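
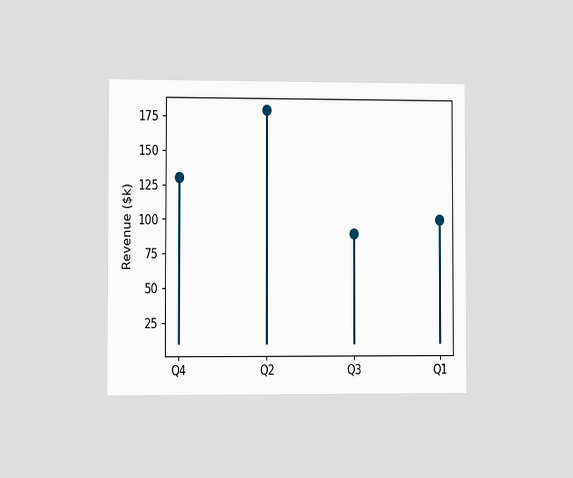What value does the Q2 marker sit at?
$180k

The chart is viewed slightly from the left. The Q2 marker sits at $180k.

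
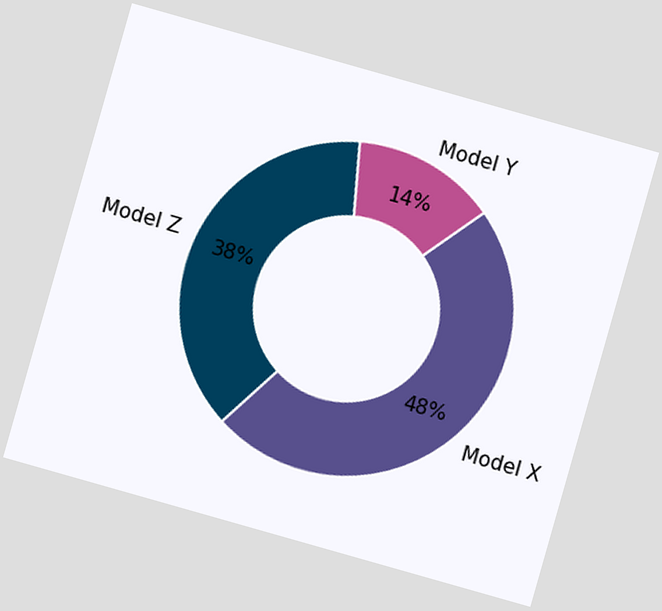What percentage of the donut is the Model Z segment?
The chart is tilted about 16° clockwise. The Model Z segment takes up 38% of the ring.

38%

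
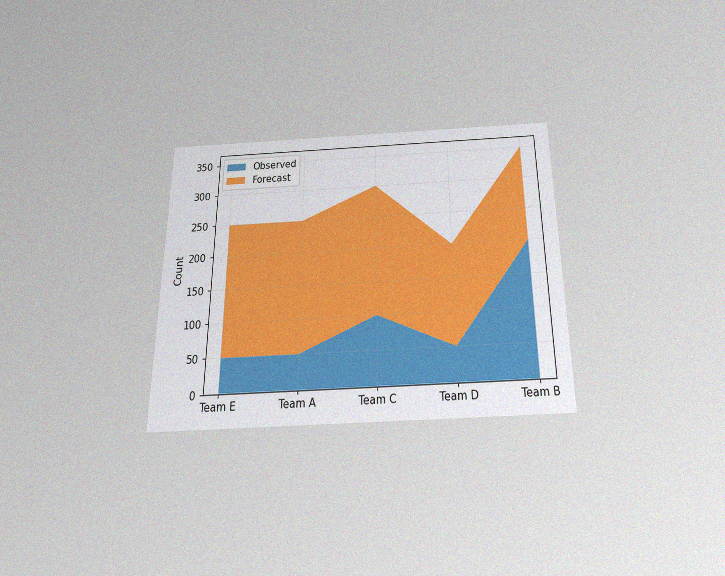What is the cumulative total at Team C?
The chart is viewed slightly from below, with some photo noise. The stacked total at Team C reaches 300.

300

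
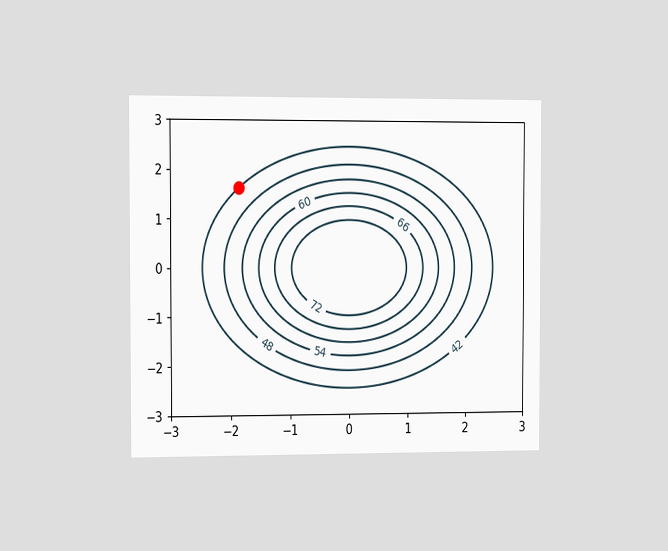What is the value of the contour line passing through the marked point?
The chart is viewed slightly from the left. The marked point sits on the contour labelled 42.

42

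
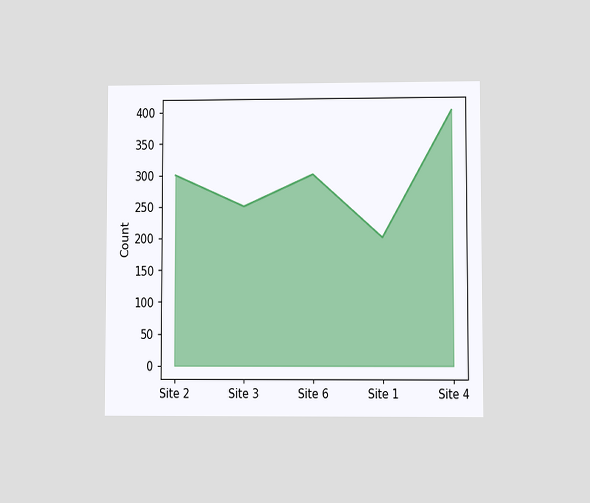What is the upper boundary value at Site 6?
300

The chart is viewed at a slight angle. At Site 6 the upper boundary is at 300.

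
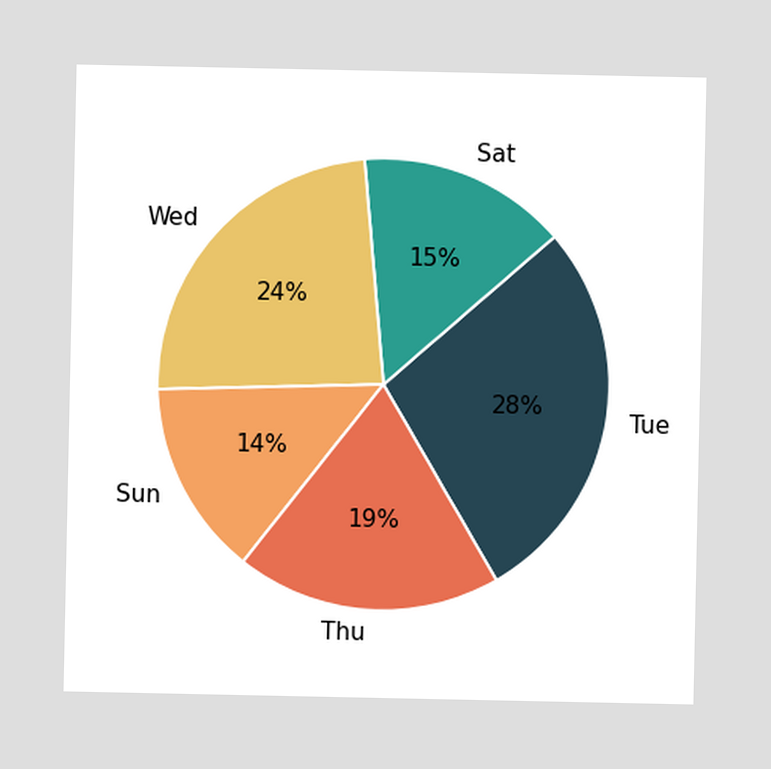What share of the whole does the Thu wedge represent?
19%

The Thu slice takes up 19% of the pie.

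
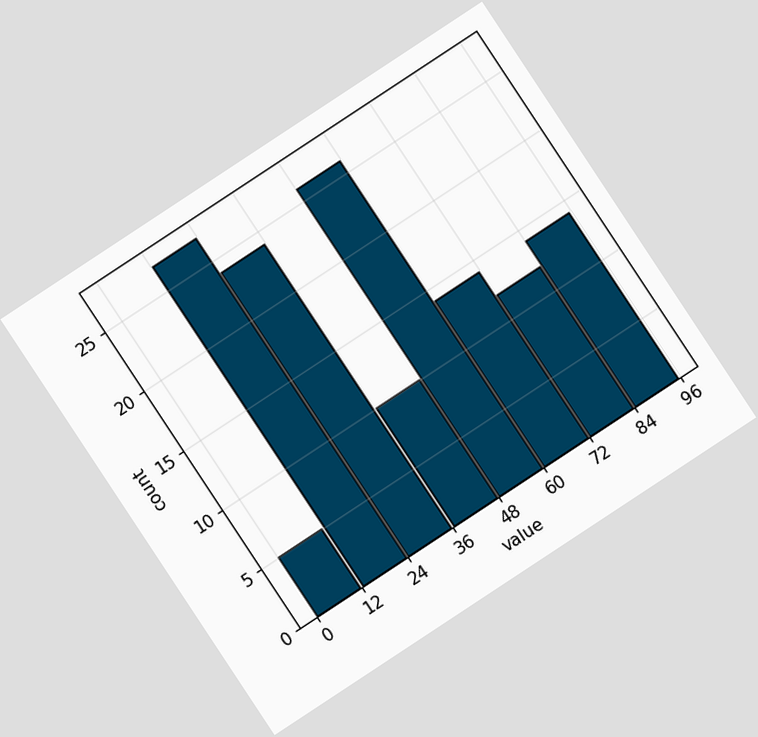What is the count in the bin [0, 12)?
The chart is tilted about 33° counter-clockwise. The [0, 12) bin has height 5.

5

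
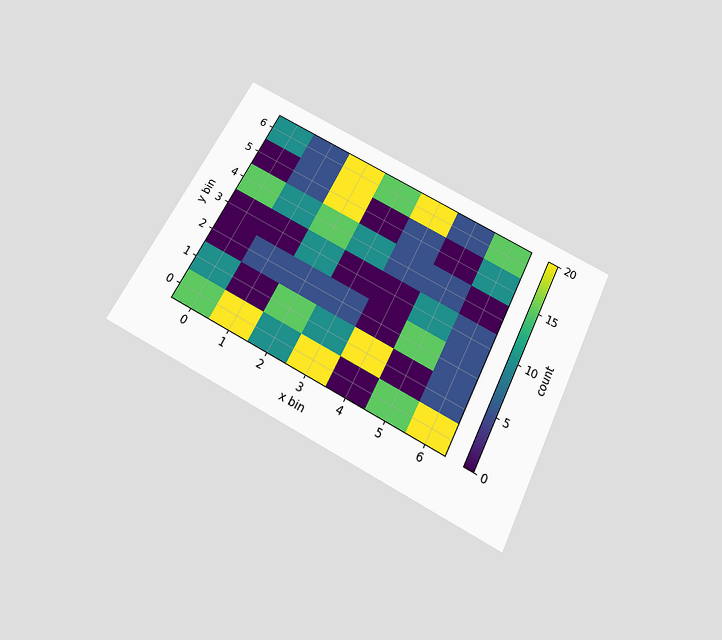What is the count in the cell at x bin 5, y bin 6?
5

The chart is tilted about 27° clockwise and viewed slightly from below. Matching the cell (5, 6) against the colorbar gives 5.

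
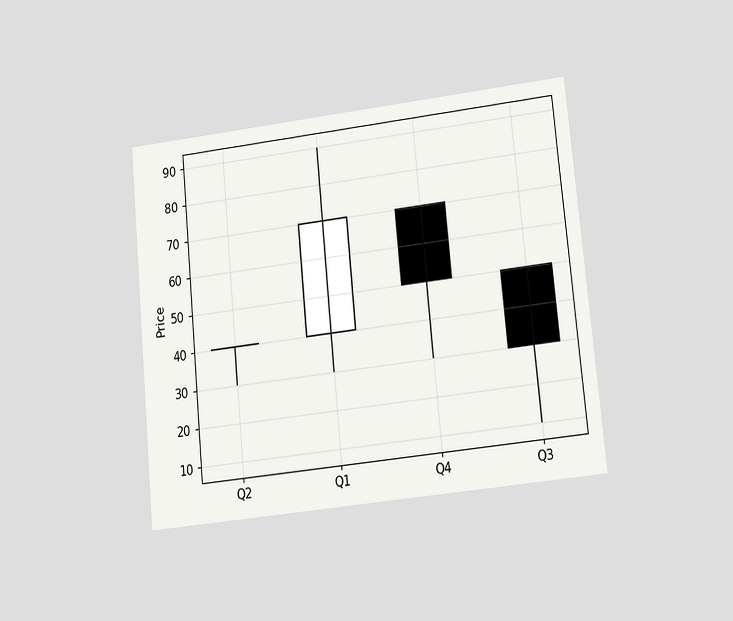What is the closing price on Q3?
The chart is tilted about 5° counter-clockwise and viewed at a slight angle. The Q3 candle closes at 30.

30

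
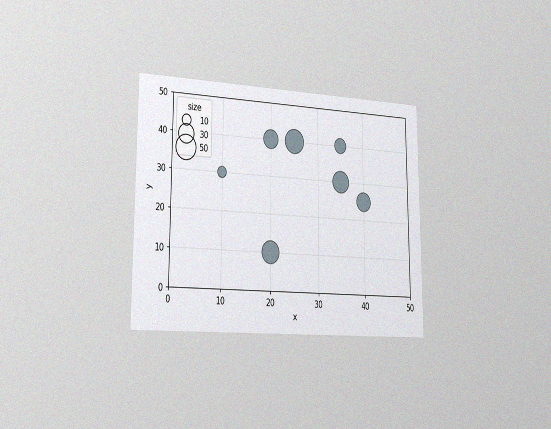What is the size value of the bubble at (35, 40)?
20

The chart is viewed slightly from the left, with some photo noise. Matching the bubble at (35, 40) against the size legend gives 20.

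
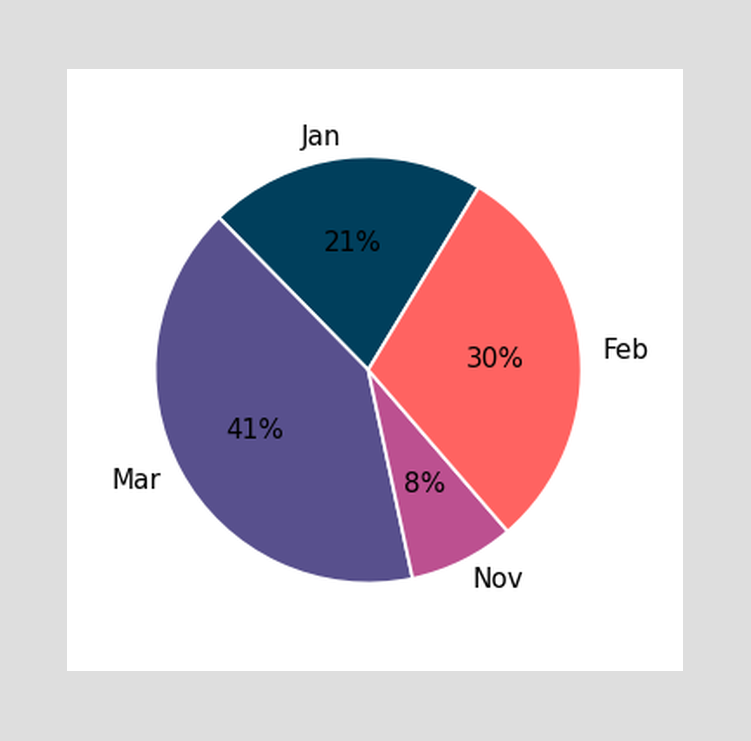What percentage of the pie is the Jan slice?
21%

The Jan slice takes up 21% of the pie.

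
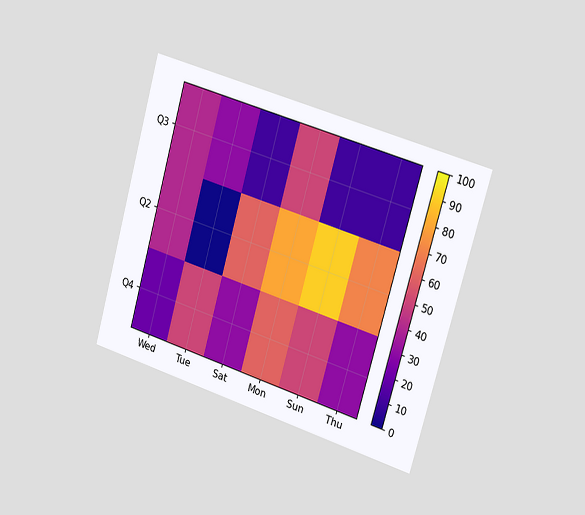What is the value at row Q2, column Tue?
The chart is tilted about 16° clockwise and viewed slightly from the right. Matching cell (Q2, Tue) against the colorbar gives 0.

0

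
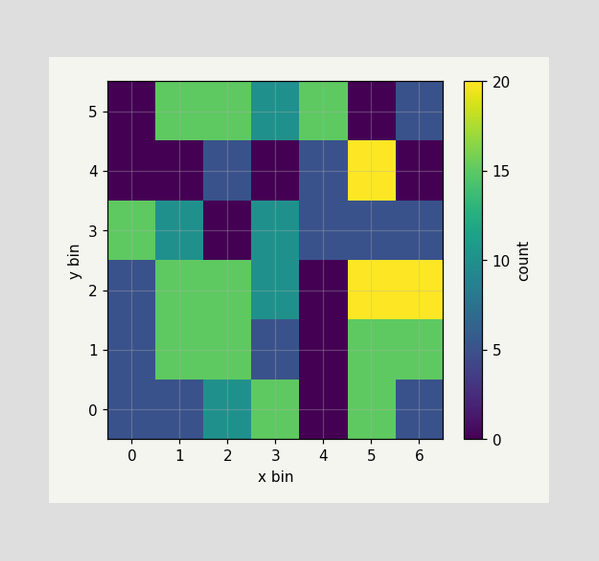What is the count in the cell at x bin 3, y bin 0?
Matching the cell (3, 0) against the colorbar gives 15.

15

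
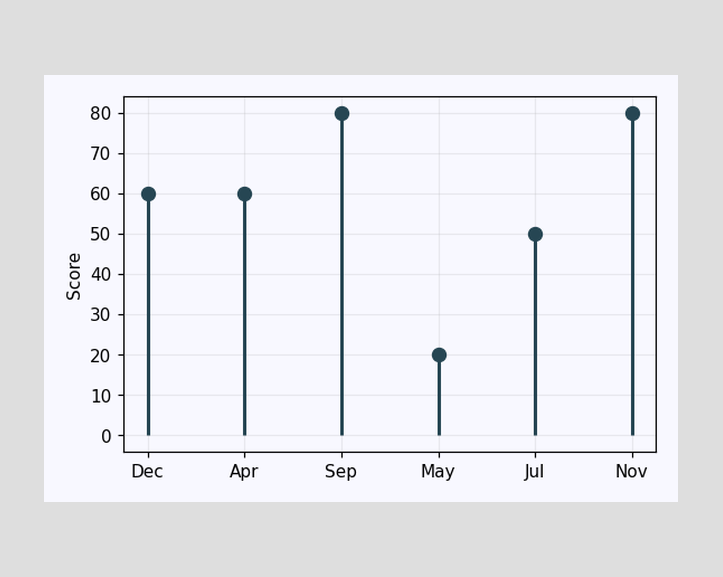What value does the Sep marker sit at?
80

The Sep marker sits at 80.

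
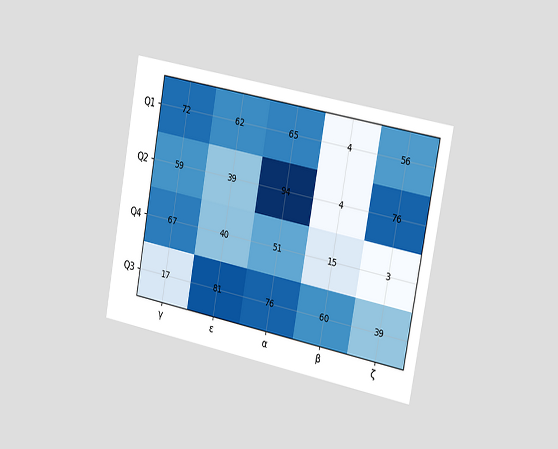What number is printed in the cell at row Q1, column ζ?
56

The chart is tilted about 10° clockwise and viewed slightly from the right. The (Q1, ζ) cell reads 56.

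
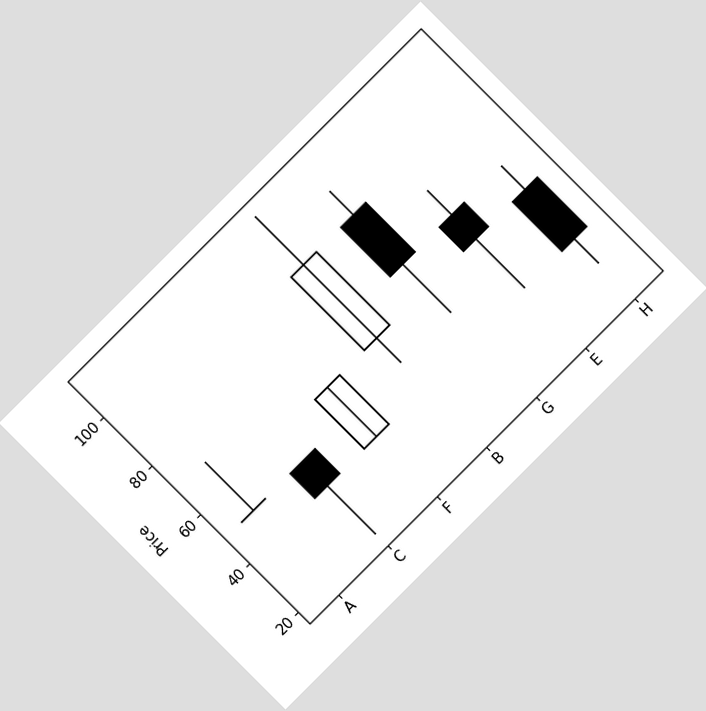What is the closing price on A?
The chart is tilted about 45° counter-clockwise. The A candle closes at 50.

50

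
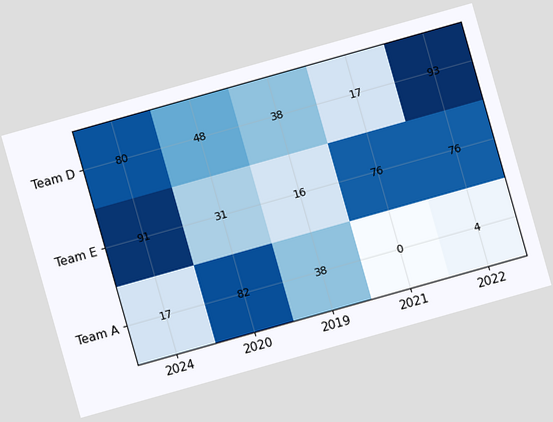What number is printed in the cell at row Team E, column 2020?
The chart is tilted about 16° counter-clockwise. The (Team E, 2020) cell reads 31.

31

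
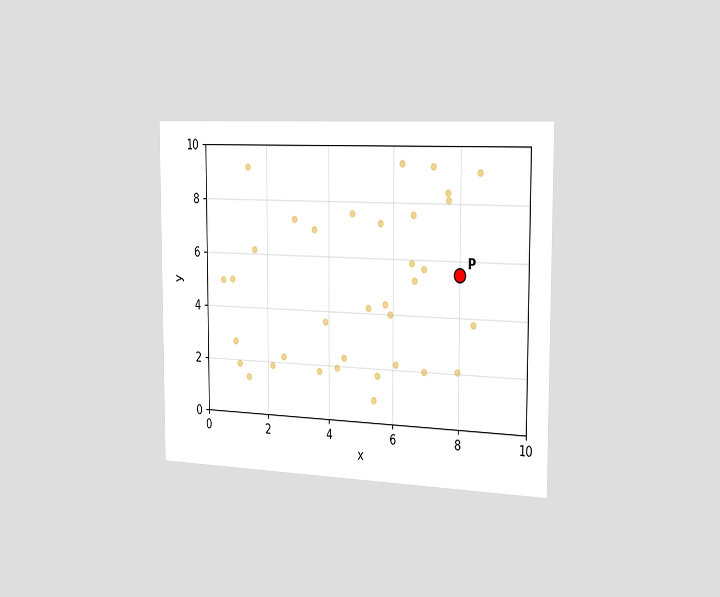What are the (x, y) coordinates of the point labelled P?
(8, 5.5)

The chart is viewed slightly from the right. Following the gridlines from P to each axis, P sits at (8, 5.5).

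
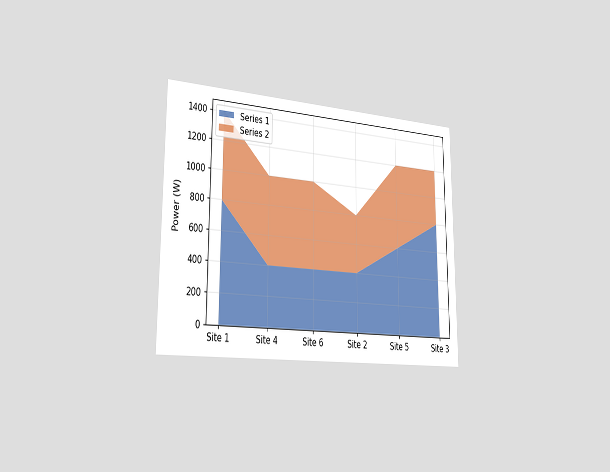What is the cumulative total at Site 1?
1400W

The chart is viewed slightly from the left. The stacked total at Site 1 reaches 1400W.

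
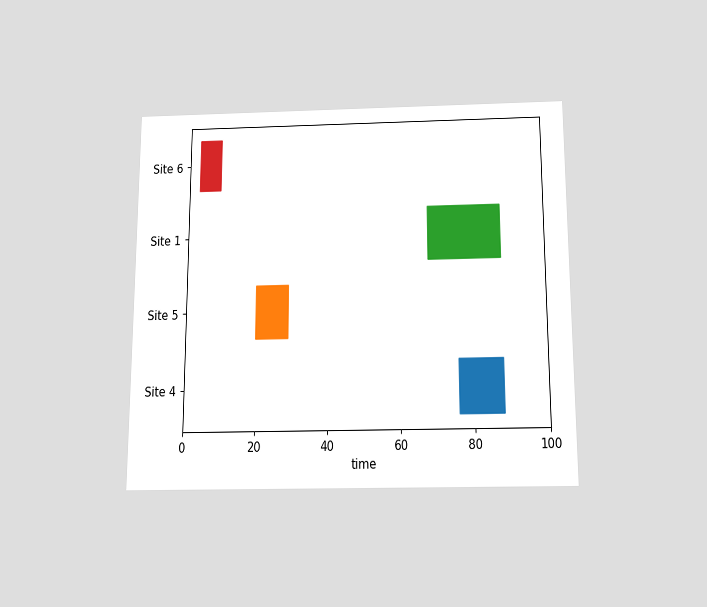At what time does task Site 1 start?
The chart is viewed slightly from below. The Site 1 bar begins at t=68.

68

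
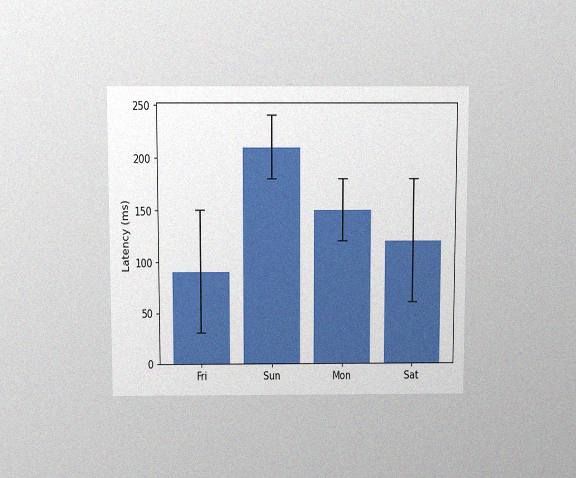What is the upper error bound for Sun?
The chart is viewed slightly from above, with some photo noise. The Sun bar's upper whisker reaches 240ms.

240ms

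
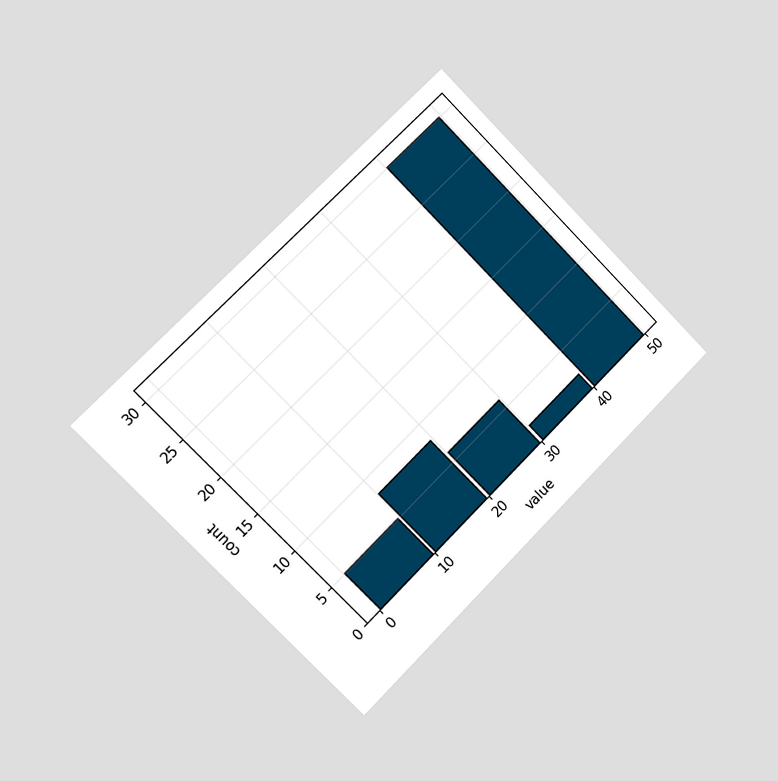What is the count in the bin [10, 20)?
8

The chart is tilted about 45° counter-clockwise and viewed slightly from the left. The [10, 20) bin has height 8.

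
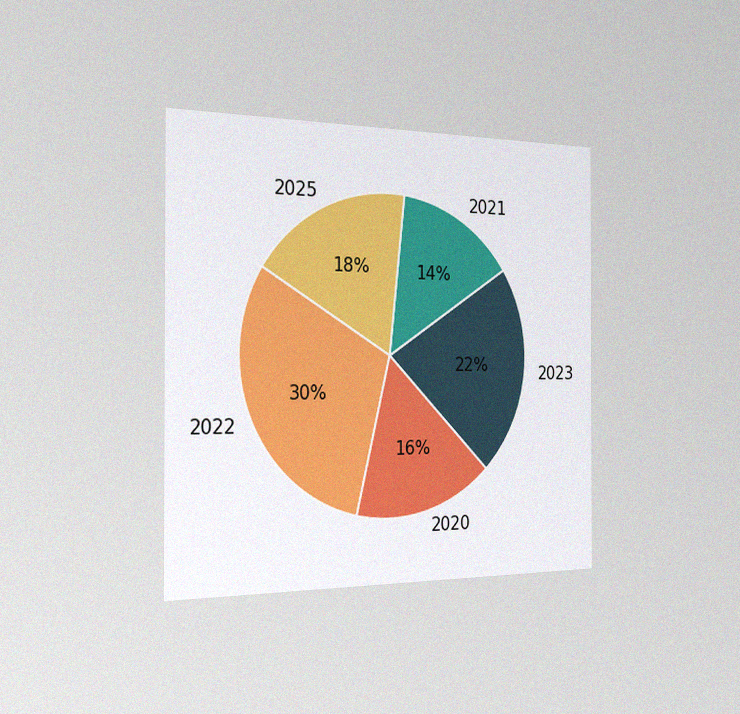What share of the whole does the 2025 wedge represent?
The chart is viewed slightly from the left, with some photo noise. The 2025 slice takes up 18% of the pie.

18%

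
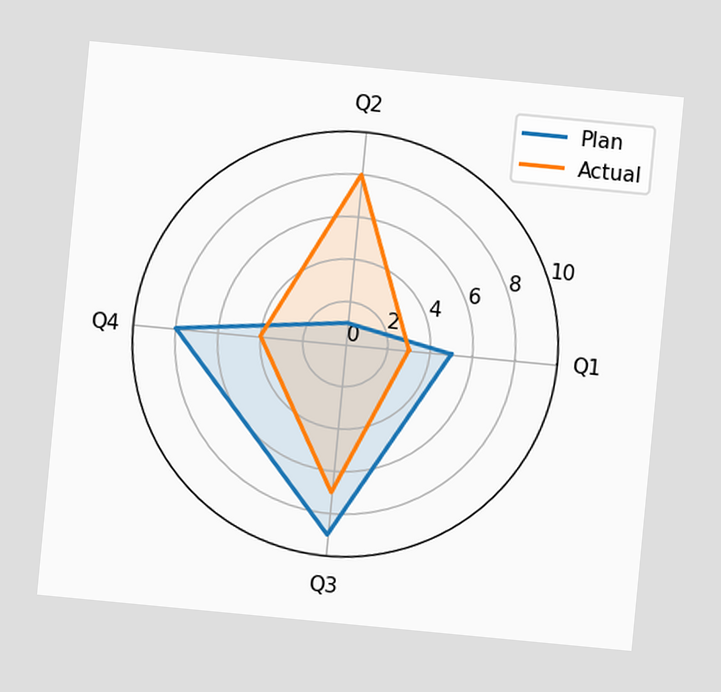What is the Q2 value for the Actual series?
The chart is tilted about 5° clockwise. On the Q2 axis, Actual reaches 8.

8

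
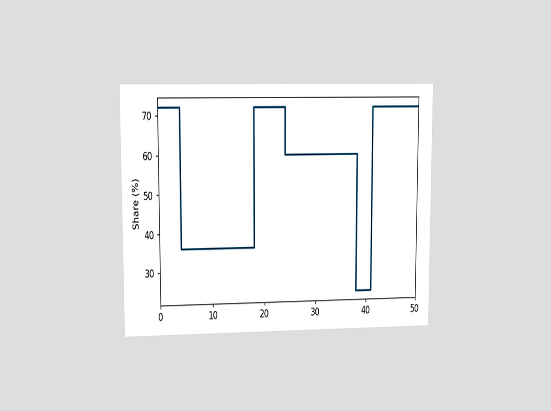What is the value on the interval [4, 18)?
36%

The chart is viewed at a slight angle. On [4, 18) the step sits at 36%.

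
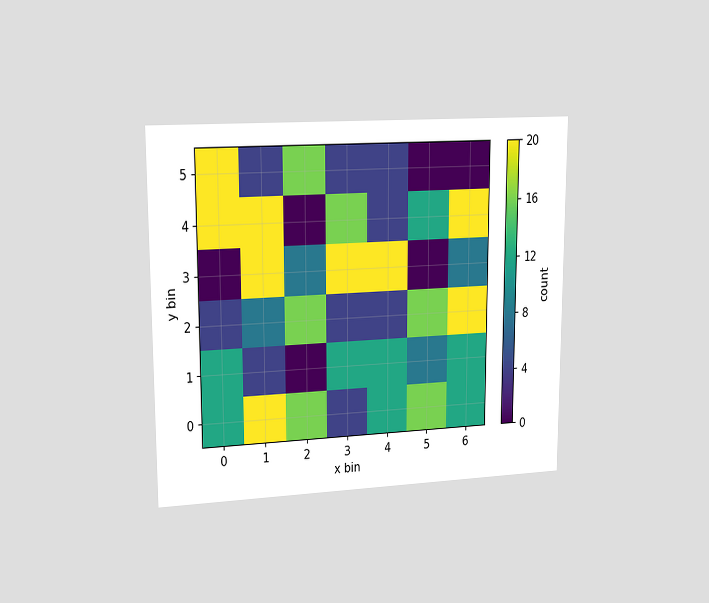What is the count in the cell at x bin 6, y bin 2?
The chart is viewed slightly from the left. Matching the cell (6, 2) against the colorbar gives 20.

20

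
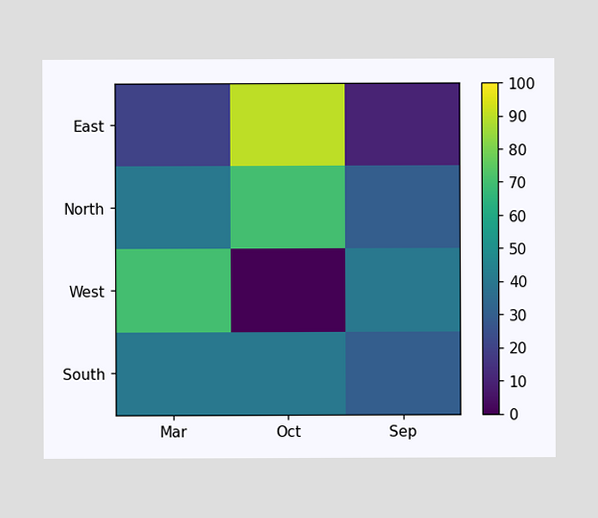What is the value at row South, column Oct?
Matching cell (South, Oct) against the colorbar gives 40.

40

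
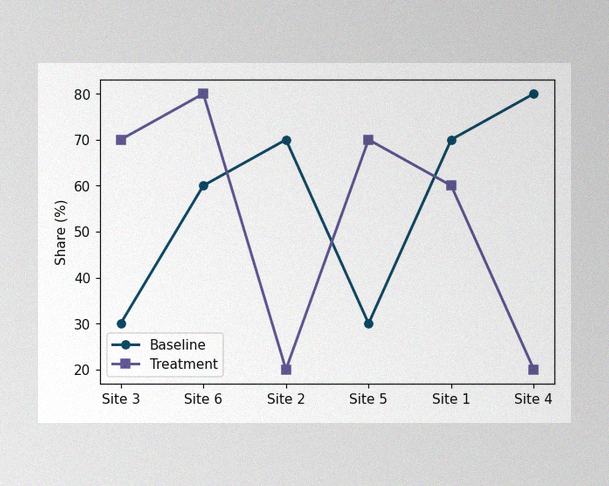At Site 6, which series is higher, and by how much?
The image has some photo noise and uneven lighting. At Site 6, Treatment sits above the other line by 20%.

Treatment, by 20%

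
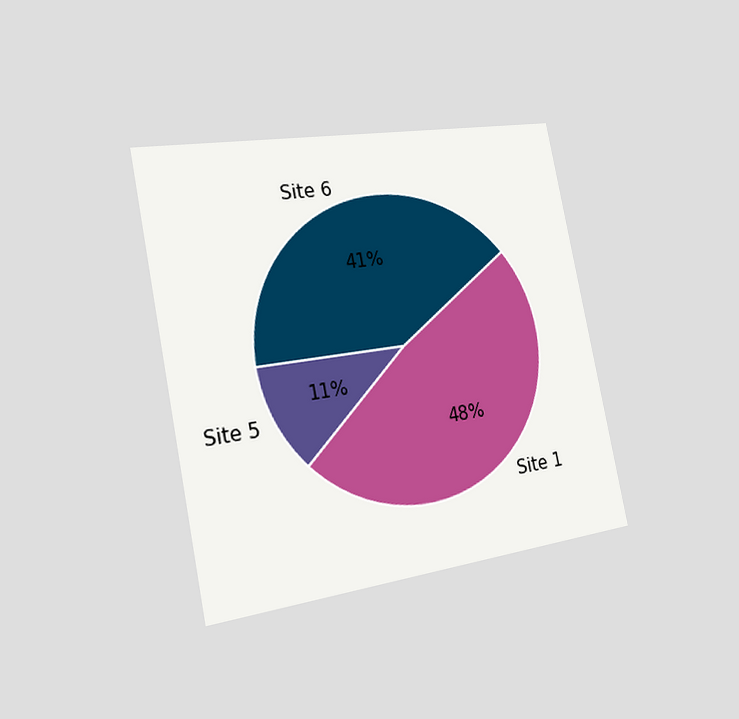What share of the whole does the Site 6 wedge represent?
The chart is tilted about 11° counter-clockwise and viewed slightly from the left. The Site 6 slice takes up 41% of the pie.

41%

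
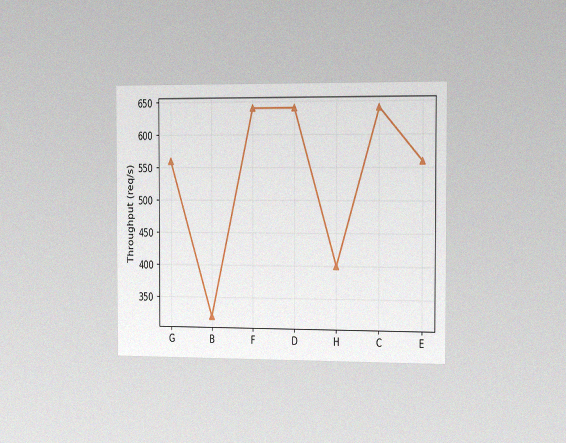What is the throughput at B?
The chart is viewed slightly from the right, with some photo noise. At B, the line is at 320req/s.

320req/s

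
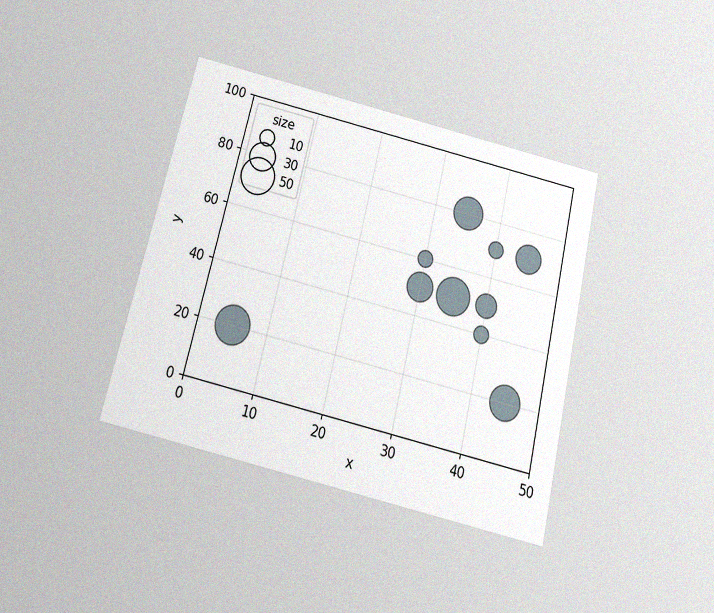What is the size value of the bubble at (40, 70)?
10

The chart is tilted about 13° clockwise and viewed slightly from below, with some photo noise. Matching the bubble at (40, 70) against the size legend gives 10.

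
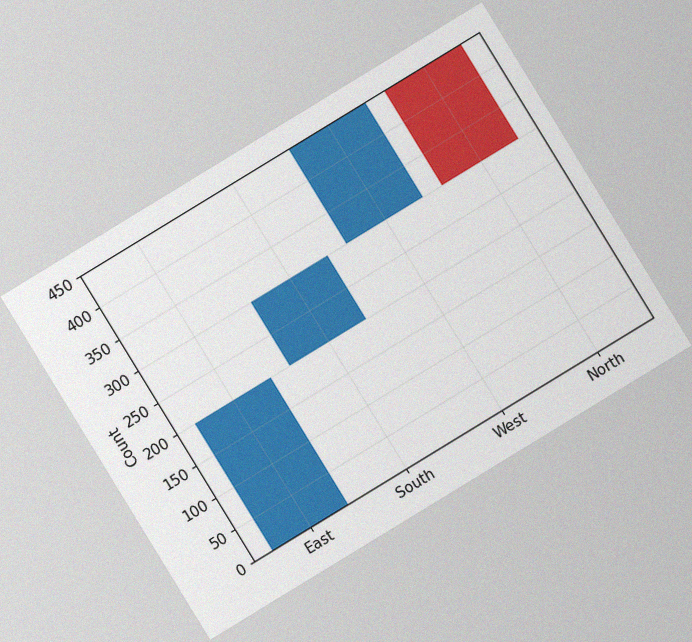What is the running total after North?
300

The chart is tilted about 31° counter-clockwise, with some photo noise. After North the running total reaches 300.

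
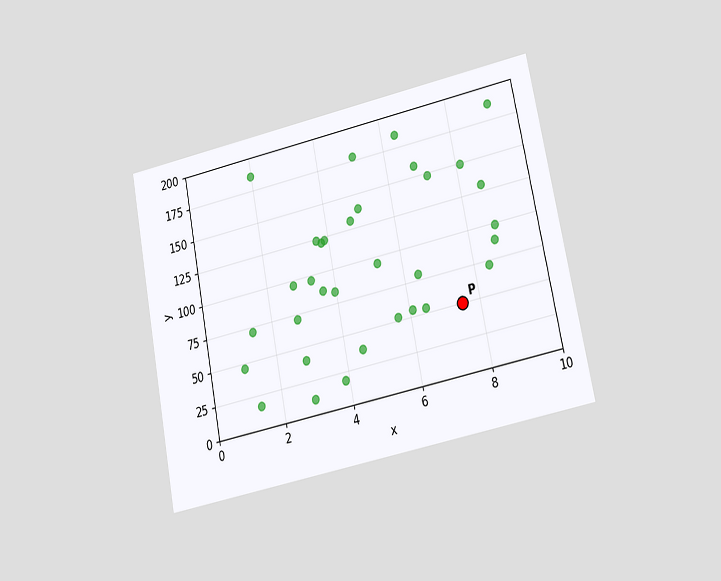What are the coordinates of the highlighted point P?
(7.5, 50)

The chart is tilted about 11° counter-clockwise and viewed at a slight angle. Following the gridlines from P to each axis, P sits at (7.5, 50).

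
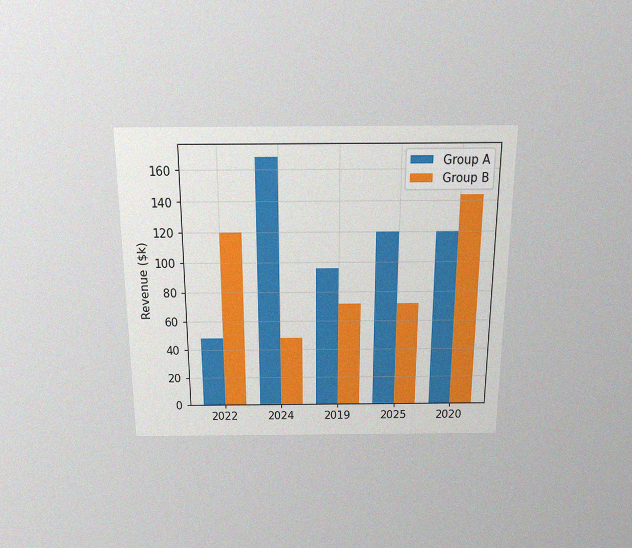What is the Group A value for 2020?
$120k

The chart is viewed slightly from above, with some photo noise. The Group A bar at 2020 reaches $120k on the y-axis.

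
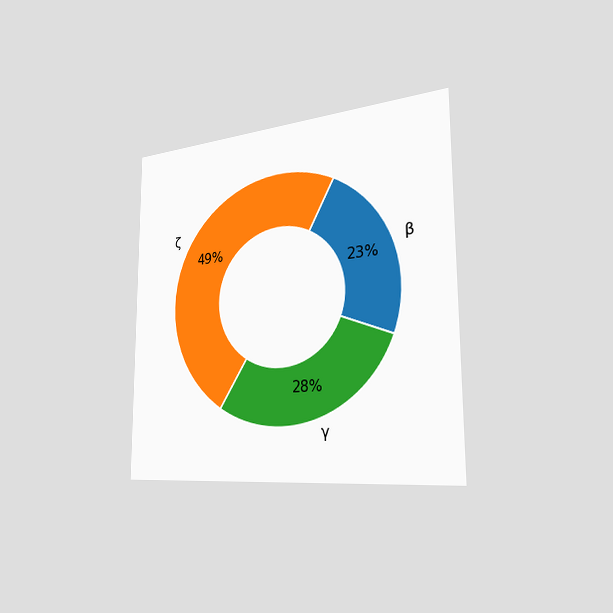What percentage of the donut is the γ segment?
28%

The chart is viewed slightly from the right. The γ segment takes up 28% of the ring.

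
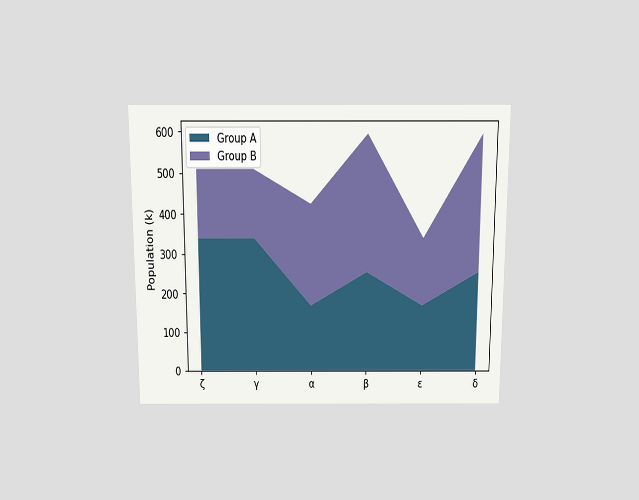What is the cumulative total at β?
595k

The chart is viewed slightly from above. The stacked total at β reaches 595k.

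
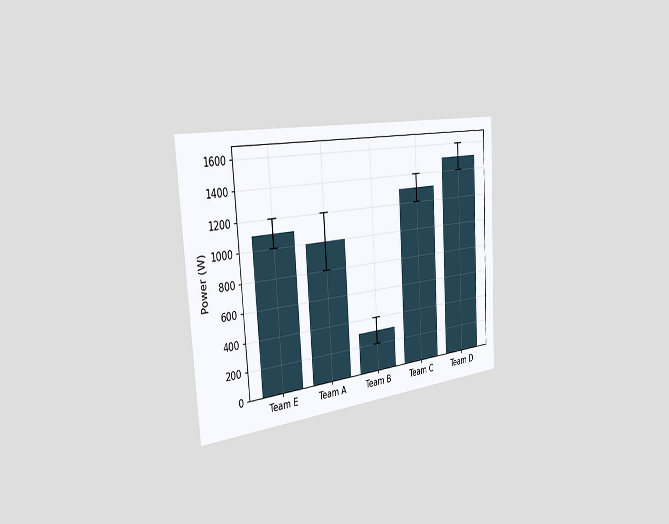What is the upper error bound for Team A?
The chart is tilted about 4° counter-clockwise and viewed slightly from the left. The Team A bar's upper whisker reaches 1200W.

1200W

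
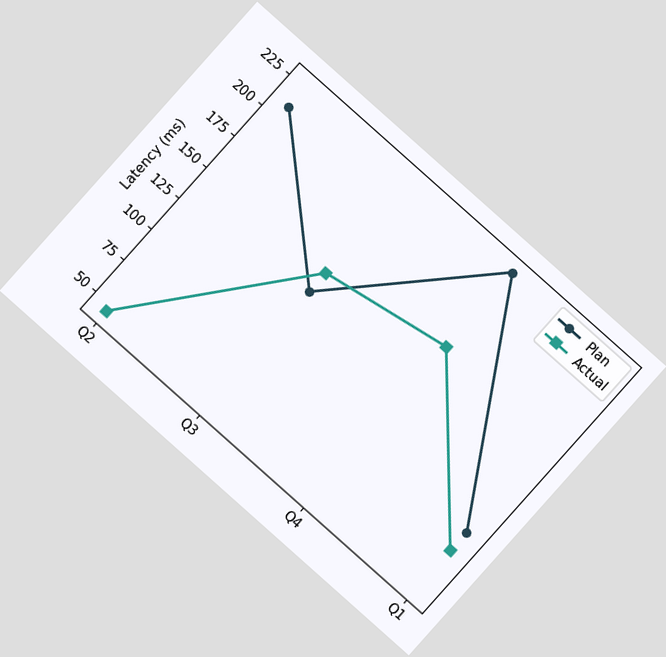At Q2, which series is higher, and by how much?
Plan, by 165ms

The chart is tilted about 42° clockwise. At Q2, Plan sits above the other line by 165ms.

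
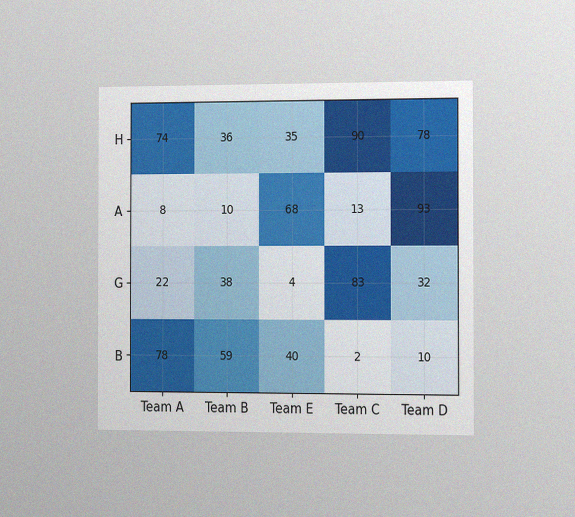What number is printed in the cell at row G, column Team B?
The chart is viewed slightly from the right, with some photo noise. The (G, Team B) cell reads 38.

38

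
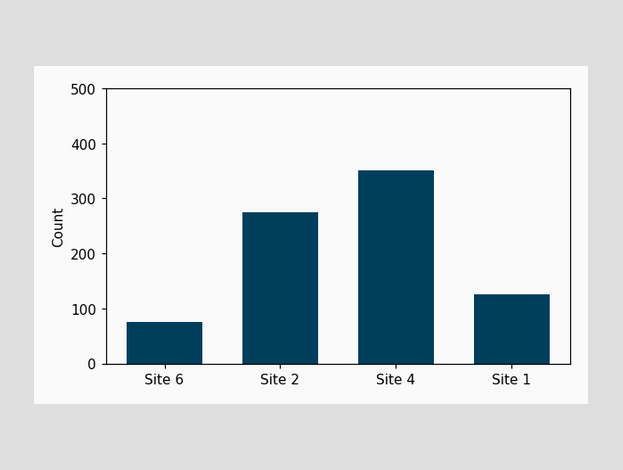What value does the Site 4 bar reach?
350

Reading along the chart's y-axis, the Site 4 bar reaches 350.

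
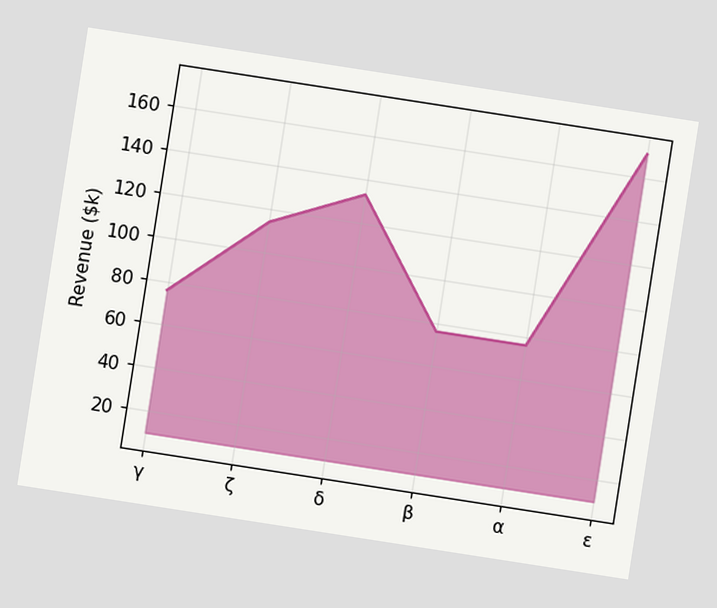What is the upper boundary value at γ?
The chart is tilted about 9° clockwise. At γ the upper boundary is at $76k.

$76k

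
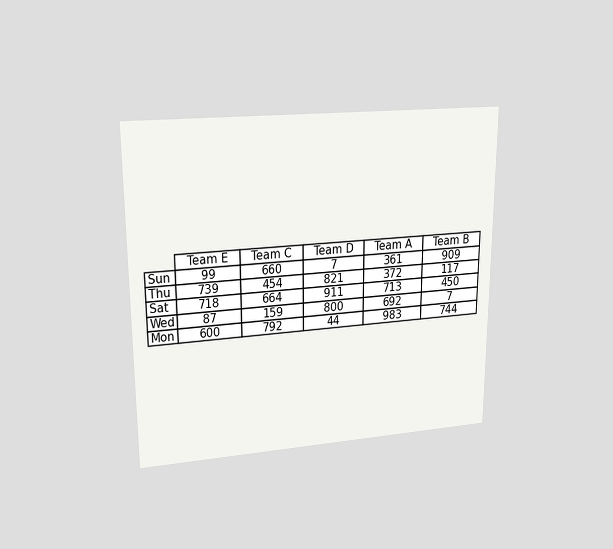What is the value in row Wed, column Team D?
800

The chart is viewed at a slight angle. The (Wed, Team D) cell reads 800.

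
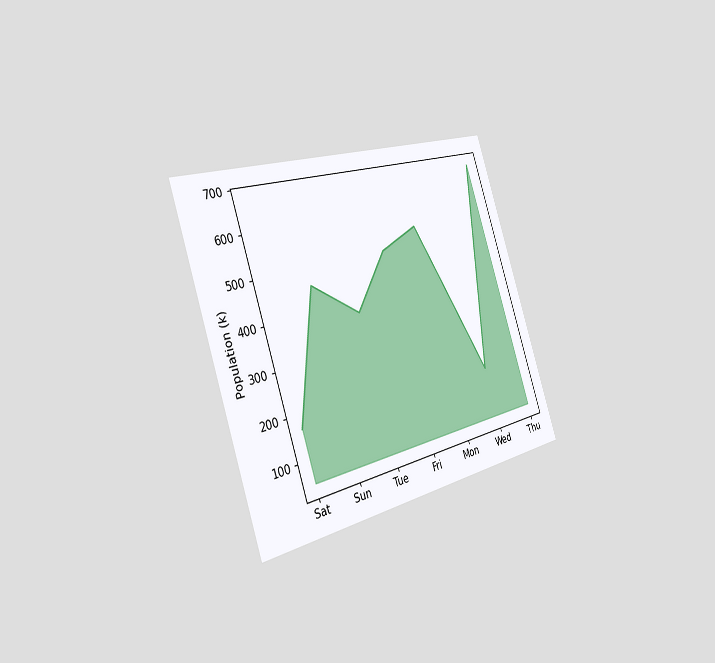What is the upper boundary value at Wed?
168k

The chart is tilted about 19° counter-clockwise and viewed slightly from the left. At Wed the upper boundary is at 168k.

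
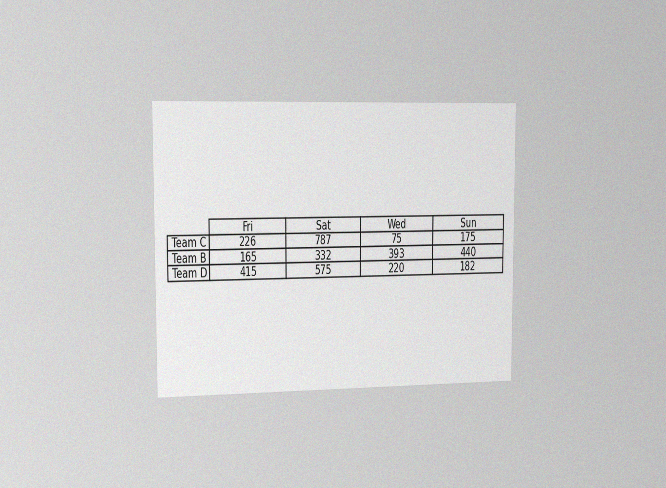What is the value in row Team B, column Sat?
The chart is viewed slightly from the left, with some photo noise. The (Team B, Sat) cell reads 332.

332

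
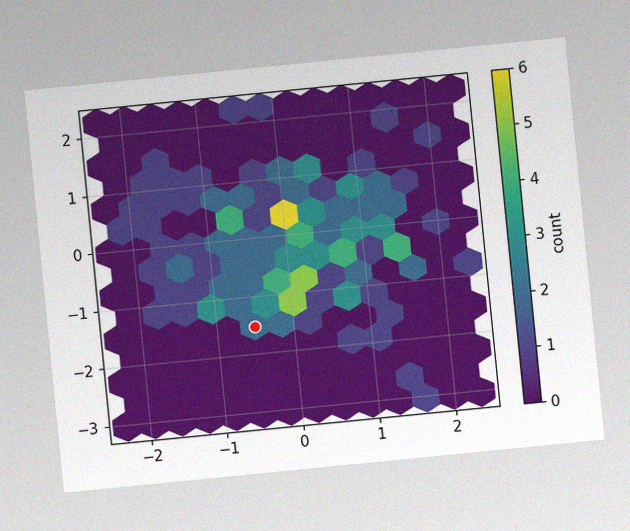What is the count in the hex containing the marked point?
2

The chart is tilted about 6° counter-clockwise, with some photo noise. The marked hex reads 2 on the colorbar.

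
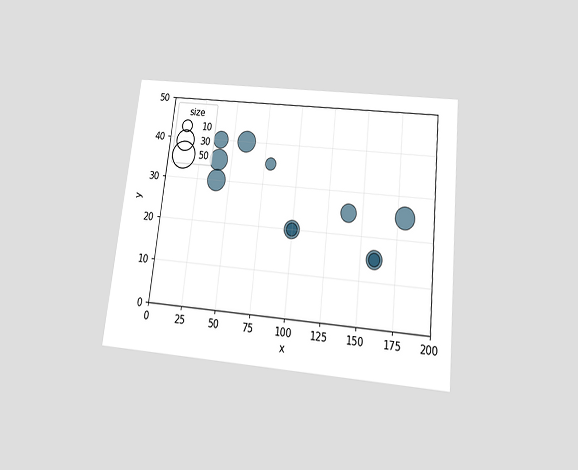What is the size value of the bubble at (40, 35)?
30

The chart is tilted about 6° clockwise and viewed slightly from below. Matching the bubble at (40, 35) against the size legend gives 30.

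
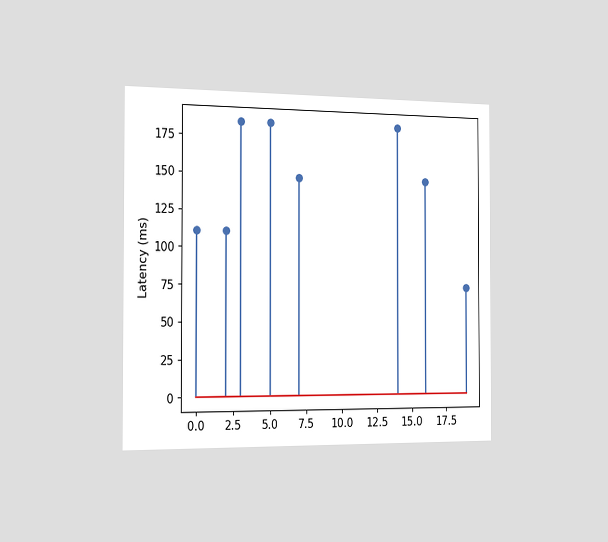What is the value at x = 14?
185ms

The chart is viewed slightly from the left. The stem at x=14 reaches 185ms.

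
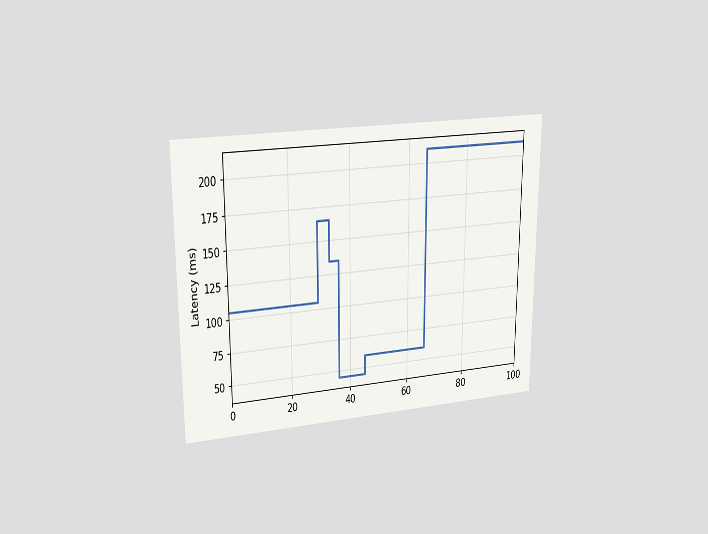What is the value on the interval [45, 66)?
60ms

The chart is viewed at a slight angle. On [45, 66) the step sits at 60ms.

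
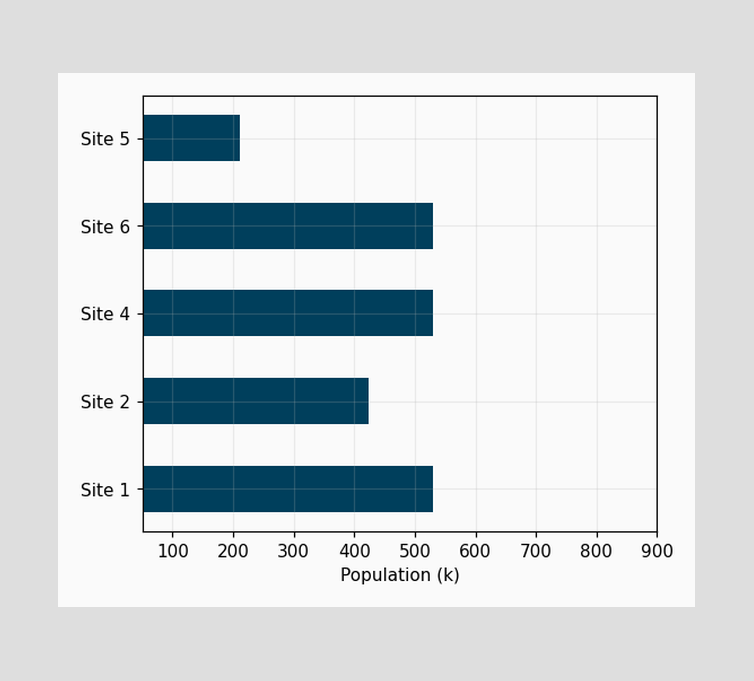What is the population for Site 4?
Reading along the chart's x-axis, the Site 4 bar reaches 530k.

530k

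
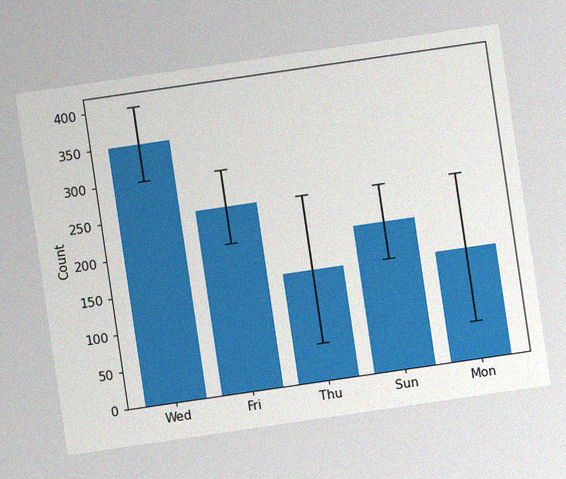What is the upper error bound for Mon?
250

The chart is tilted about 8° counter-clockwise, with some photo noise. The Mon bar's upper whisker reaches 250.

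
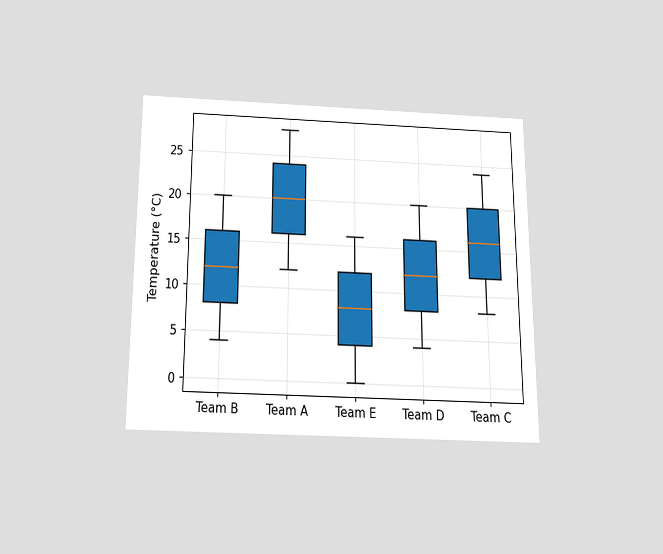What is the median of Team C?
The chart is viewed slightly from below. The median line in the Team C box sits at 16°C.

16°C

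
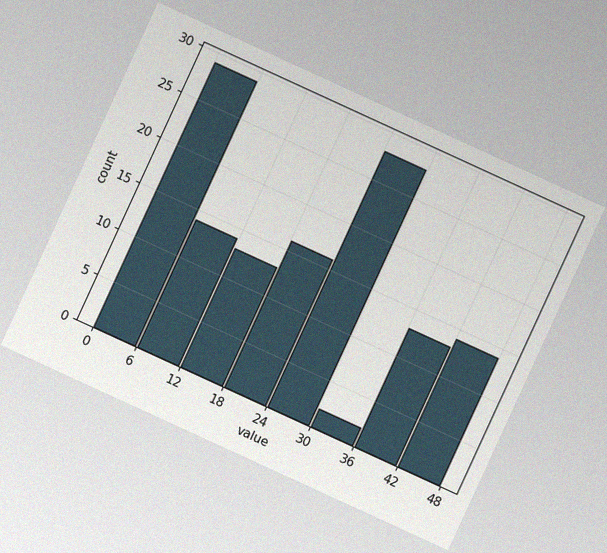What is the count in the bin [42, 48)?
14

The chart is tilted about 25° clockwise, with some photo noise. The [42, 48) bin has height 14.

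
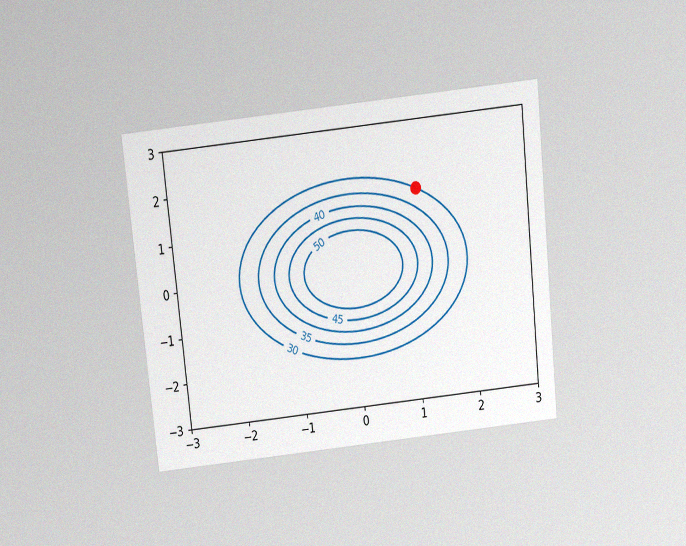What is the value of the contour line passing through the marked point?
The chart is tilted about 6° counter-clockwise and viewed slightly from above, with some photo noise. The marked point sits on the contour labelled 30.

30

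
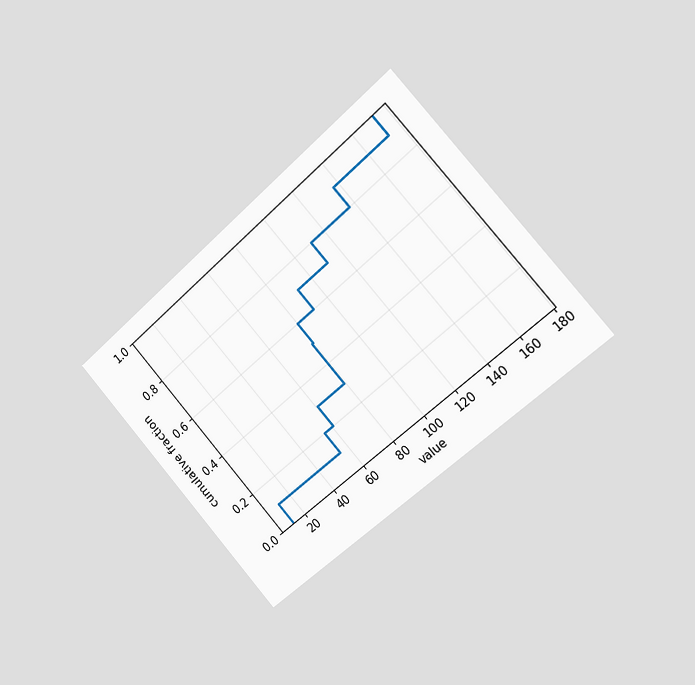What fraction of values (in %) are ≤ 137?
90%

The chart is tilted about 41° counter-clockwise and viewed slightly from the right. At x=137 the ECDF step is at 90%.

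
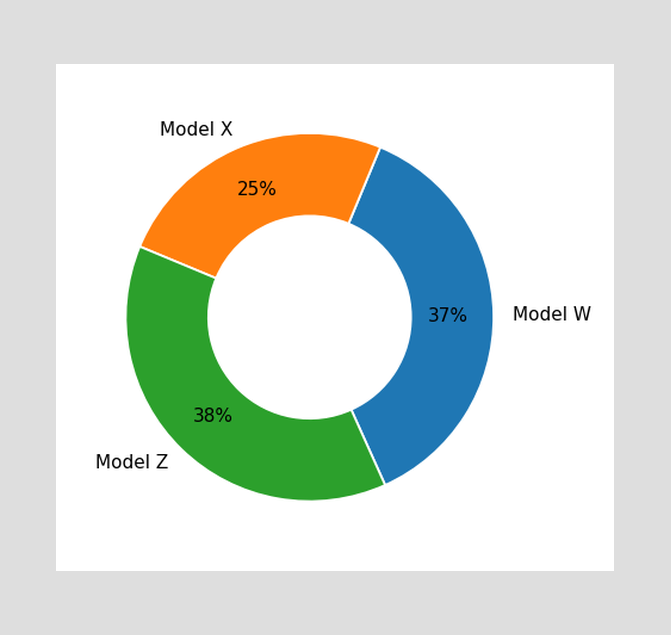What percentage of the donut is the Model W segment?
The Model W segment takes up 37% of the ring.

37%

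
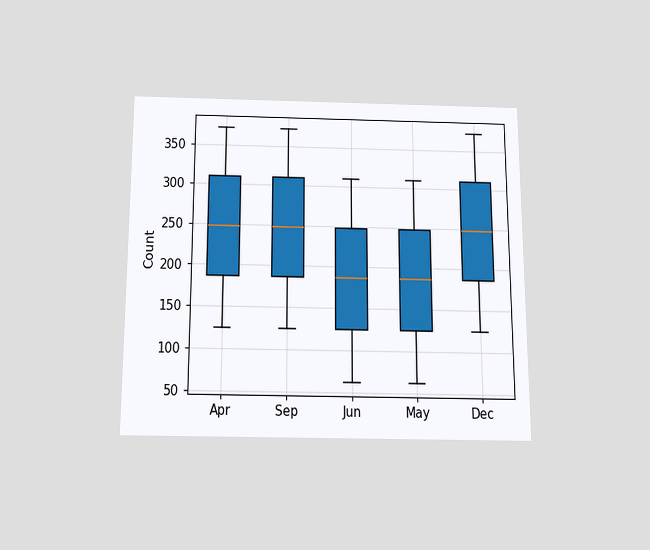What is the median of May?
186

The chart is viewed slightly from below. The median line in the May box sits at 186.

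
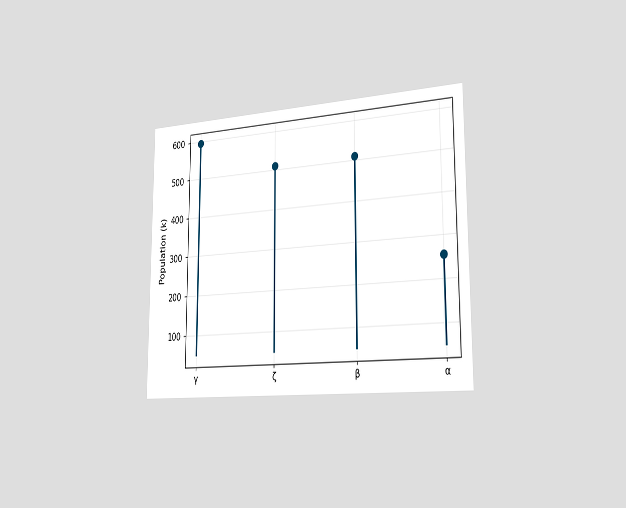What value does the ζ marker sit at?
510k

The chart is viewed slightly from the right. The ζ marker sits at 510k.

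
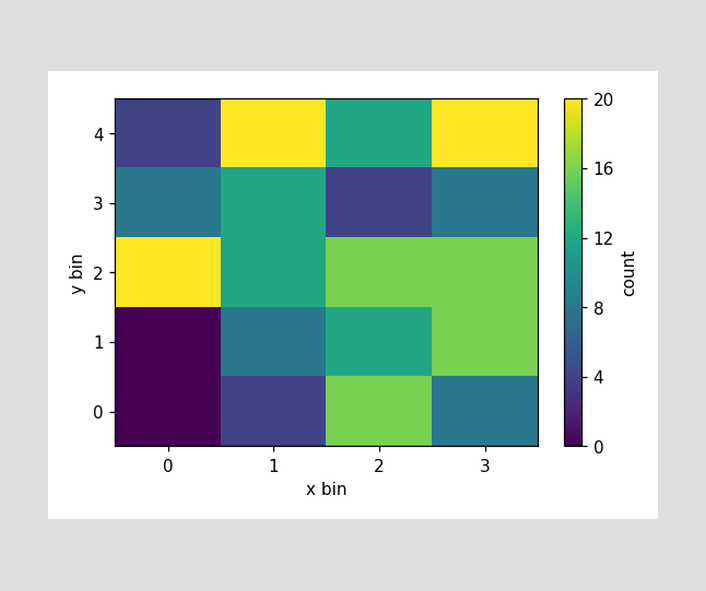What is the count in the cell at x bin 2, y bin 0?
16

Matching the cell (2, 0) against the colorbar gives 16.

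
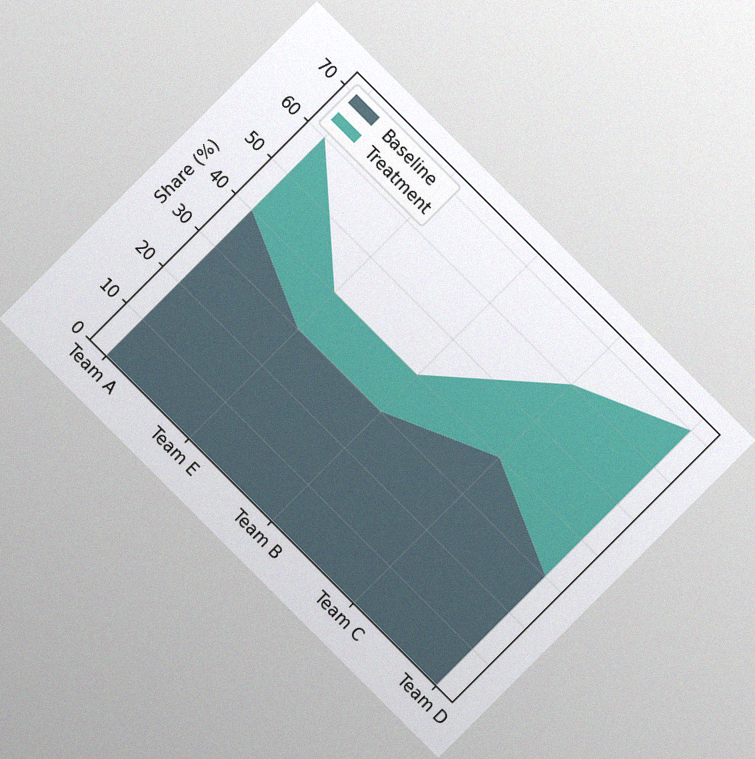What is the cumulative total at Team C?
60%

The chart is tilted about 45° clockwise, with some photo noise. The stacked total at Team C reaches 60%.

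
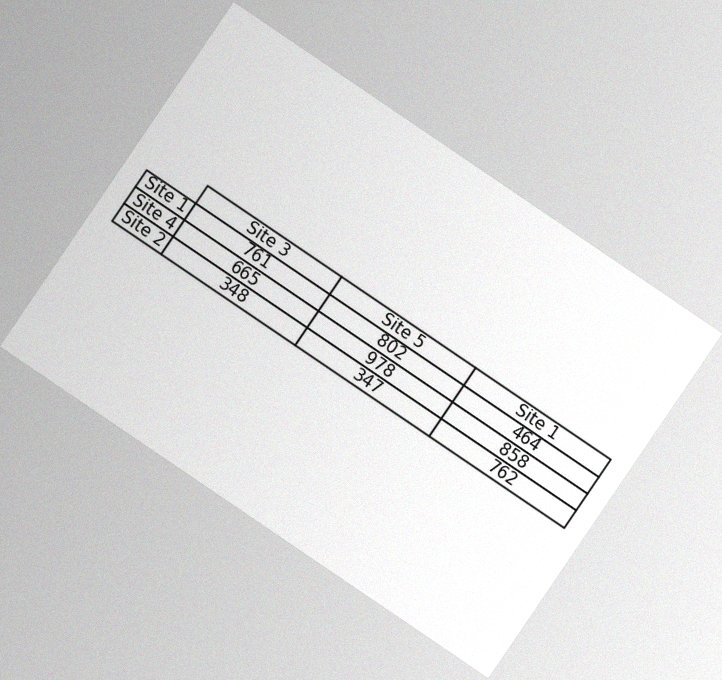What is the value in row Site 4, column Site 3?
The chart is tilted about 34° clockwise, with some photo noise. The (Site 4, Site 3) cell reads 665.

665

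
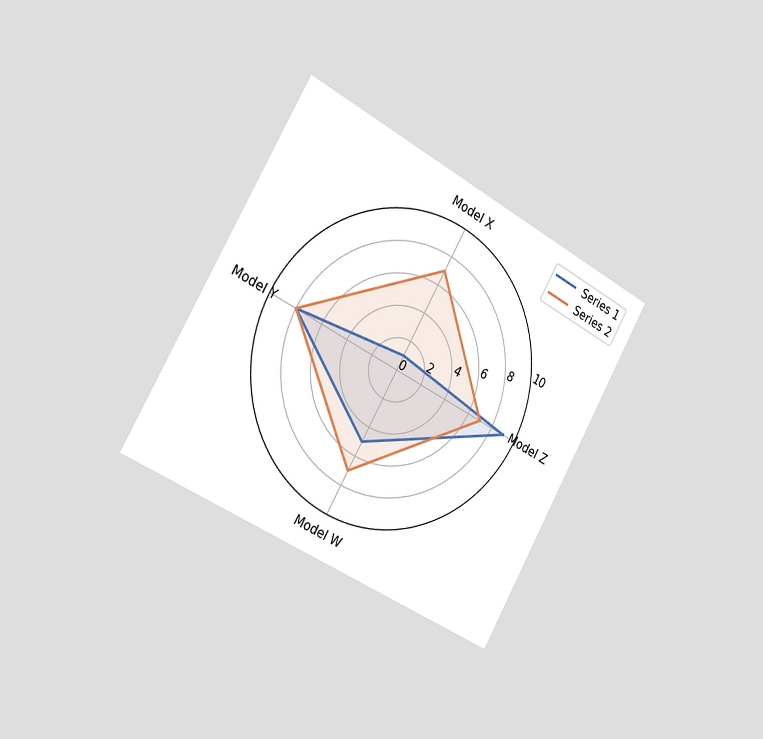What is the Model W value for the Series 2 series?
7

The chart is tilted about 30° clockwise and viewed slightly from the left. On the Model W axis, Series 2 reaches 7.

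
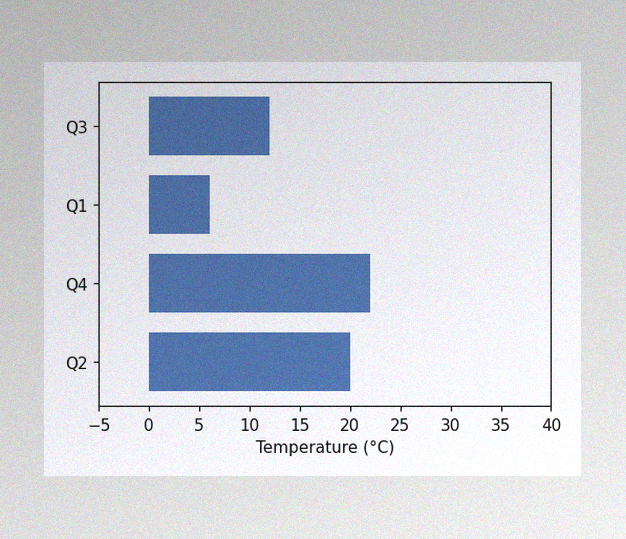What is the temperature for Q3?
The image has some photo noise and uneven lighting. Reading along the chart's x-axis, the Q3 bar reaches 12°C.

12°C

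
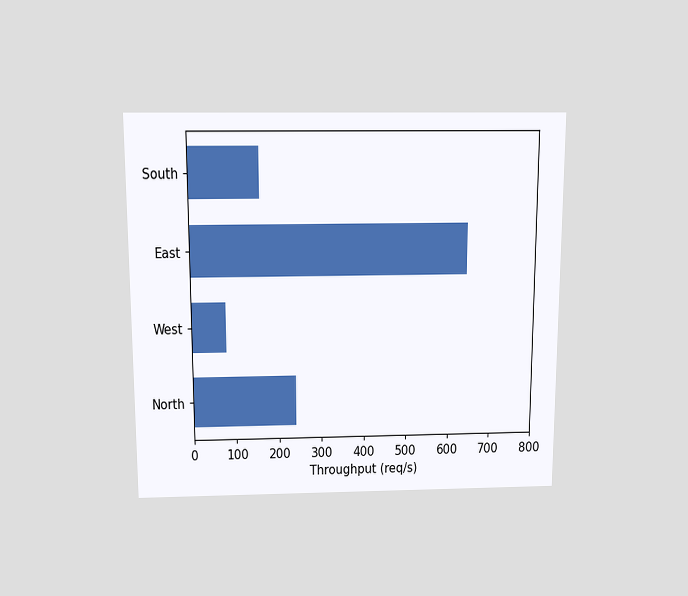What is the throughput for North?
240req/s

The chart is viewed slightly from above. Reading along the chart's x-axis, the North bar reaches 240req/s.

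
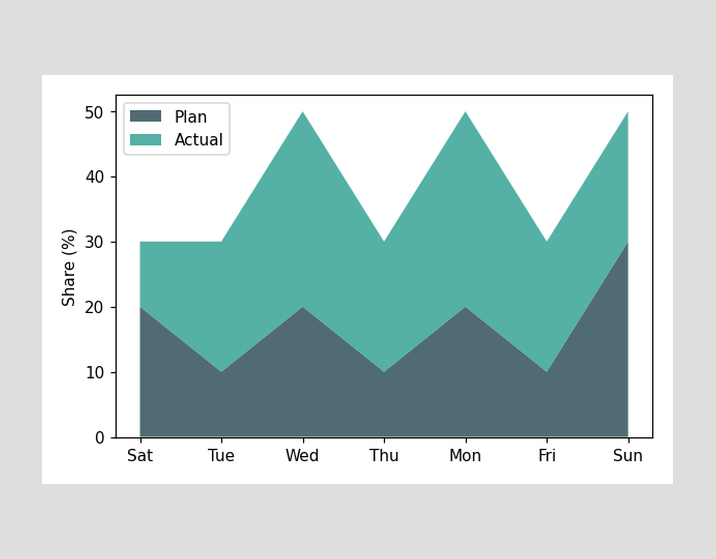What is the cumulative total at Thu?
30%

The stacked total at Thu reaches 30%.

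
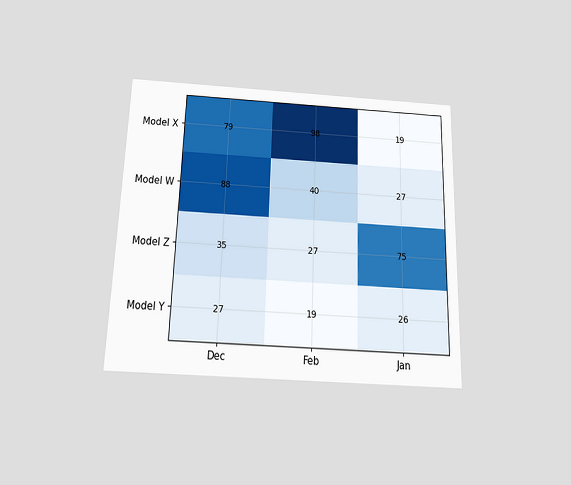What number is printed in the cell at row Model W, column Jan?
27

The chart is viewed slightly from below. The (Model W, Jan) cell reads 27.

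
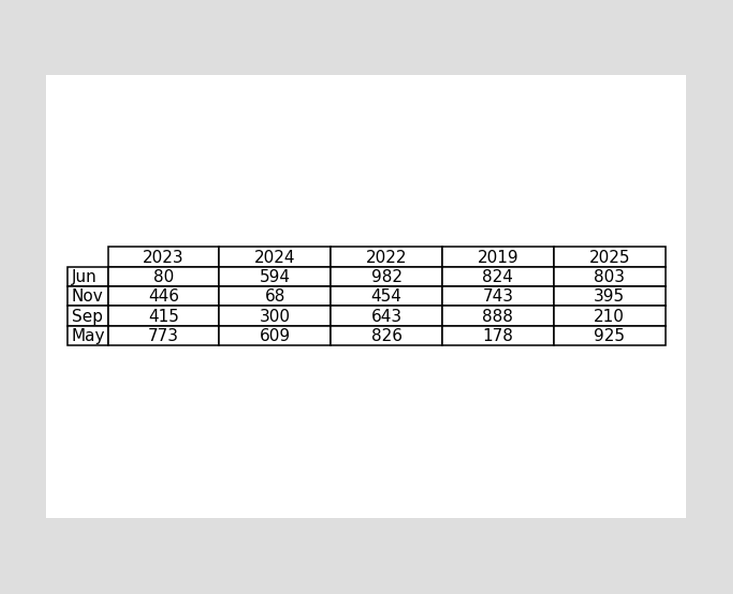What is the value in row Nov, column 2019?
The (Nov, 2019) cell reads 743.

743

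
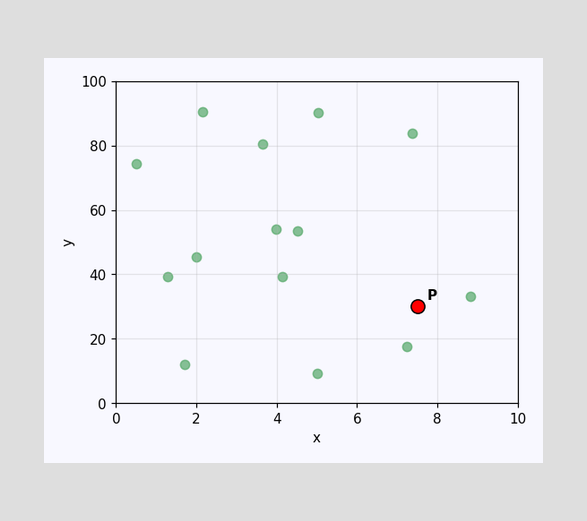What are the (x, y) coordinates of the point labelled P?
Following the gridlines from P to each axis, P sits at (7.5, 30).

(7.5, 30)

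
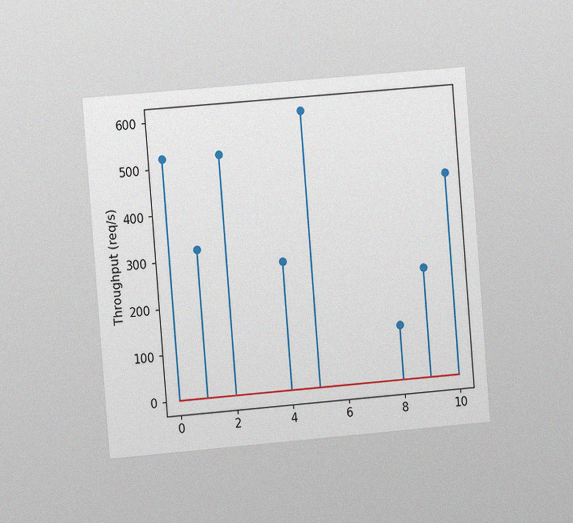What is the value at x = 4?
The chart is tilted about 5° counter-clockwise and viewed slightly from the left, with some photo noise. The stem at x=4 reaches 280req/s.

280req/s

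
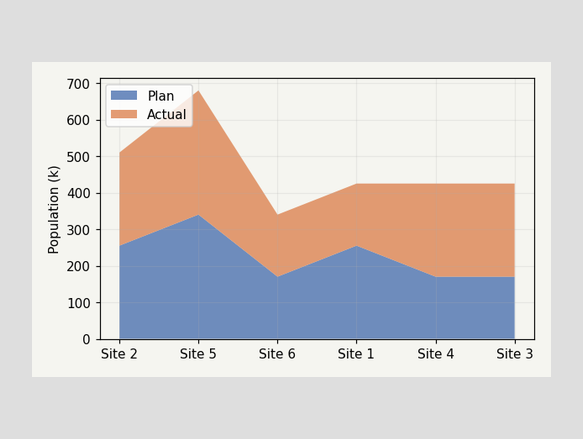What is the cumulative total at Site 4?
425k

The stacked total at Site 4 reaches 425k.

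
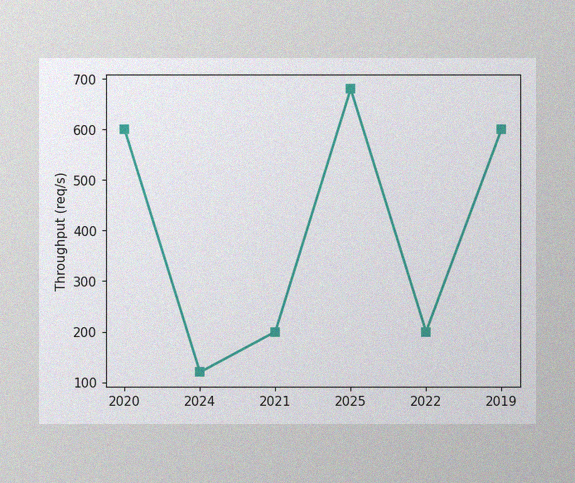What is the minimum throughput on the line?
The image has some photo noise and uneven lighting. The lowest point is at 2024, and reading across to the y-axis gives 120req/s.

120req/s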